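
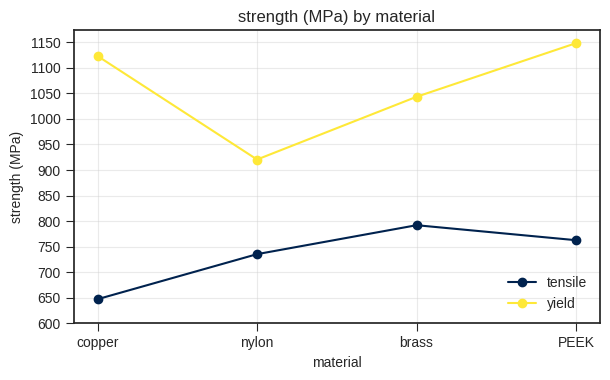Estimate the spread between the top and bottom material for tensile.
≈ 150

Max brass ≈ 800, min copper ≈ 650; range ≈ 150.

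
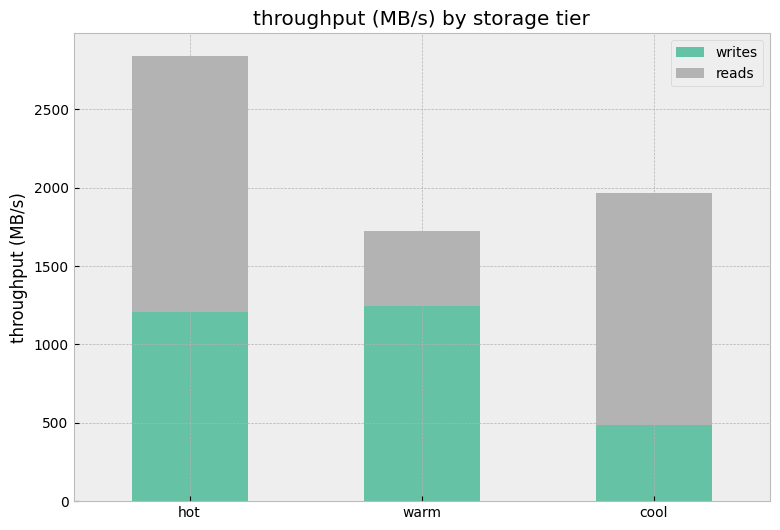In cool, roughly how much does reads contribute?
≈ 1500

reads top ≈ 2000, bottom ≈ 500; segment ≈ 1500.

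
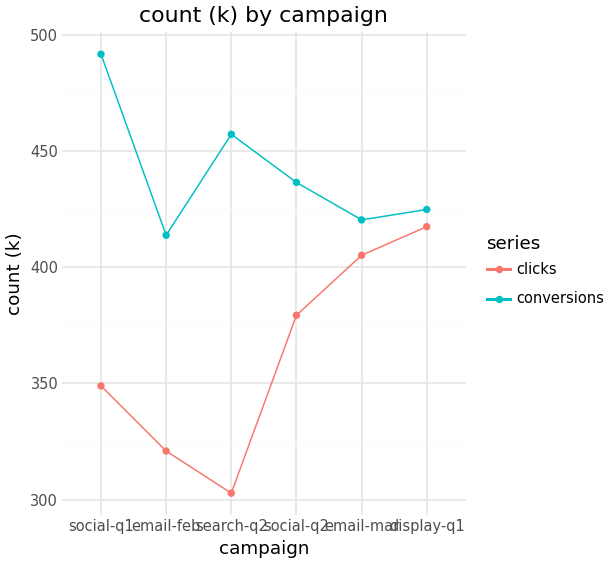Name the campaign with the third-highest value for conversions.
Top 4 for conversions: social-q1 ≈ 500, search-q2 ≈ 460, social-q2 ≈ 440, display-q1 ≈ 420.

social-q2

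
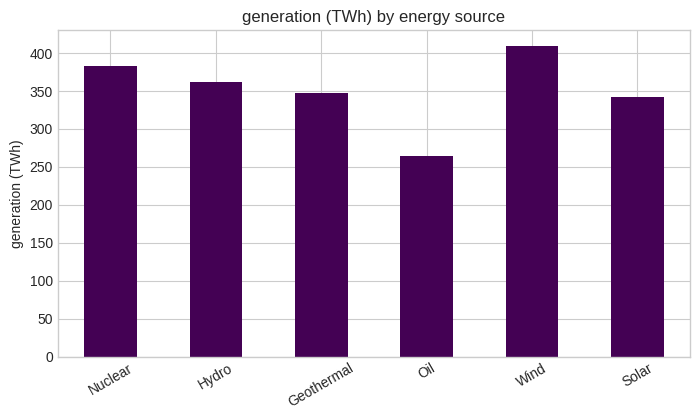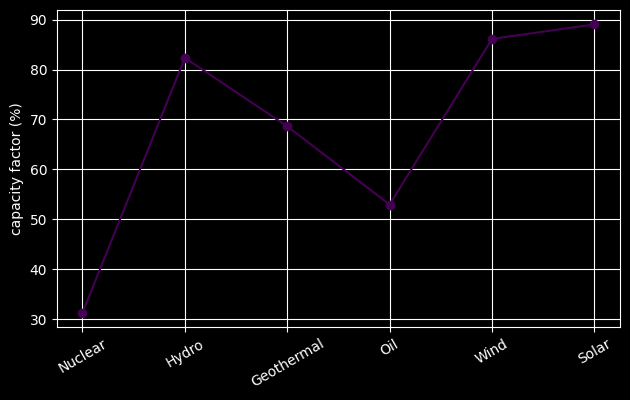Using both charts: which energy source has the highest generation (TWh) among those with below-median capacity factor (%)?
Nuclear

Chart 2 median capacity factor (%) ≈ 80; below-median energy sources: Nuclear, Geothermal, Oil. Among those, Nuclear has the highest generation (TWh) (≈ 400).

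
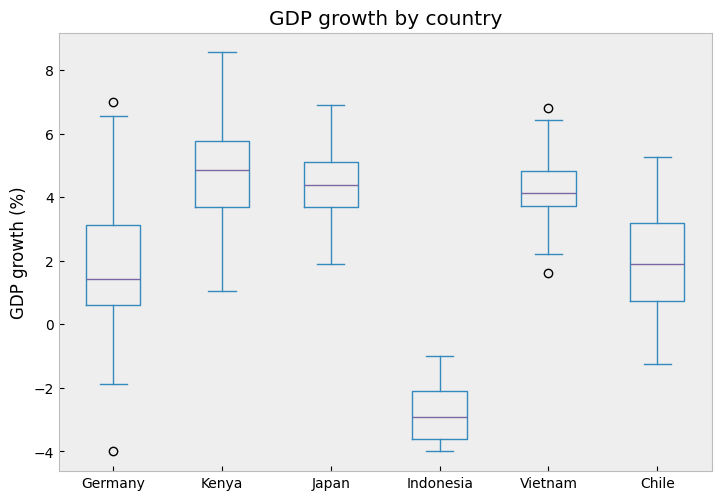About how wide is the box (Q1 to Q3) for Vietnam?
≈ 1

Q3 ≈ 5, Q1 ≈ 4; IQR ≈ 1.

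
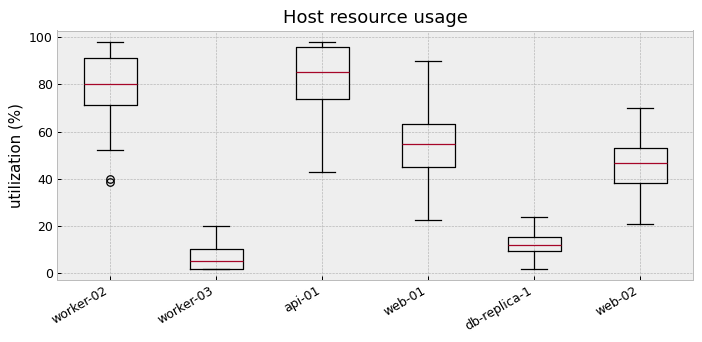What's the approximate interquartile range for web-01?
≈ 20

Q3 ≈ 60, Q1 ≈ 40; IQR ≈ 20.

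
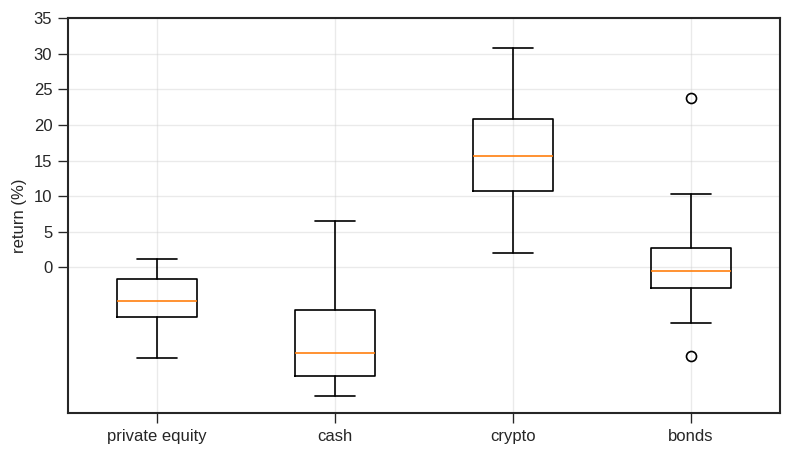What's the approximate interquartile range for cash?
Q3 ≈ -5, Q1 ≈ -15; IQR ≈ 10.

≈ 10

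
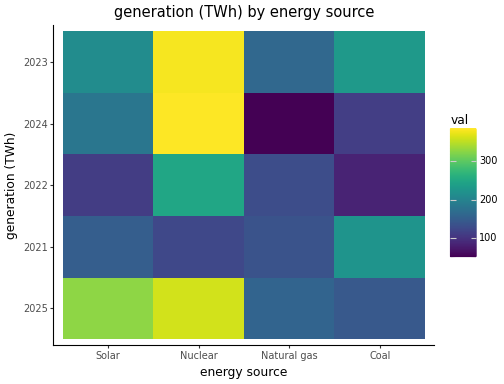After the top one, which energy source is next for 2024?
Top 3 for 2024: Nuclear ≈ 400, Solar ≈ 200, Coal ≈ 100.

Solar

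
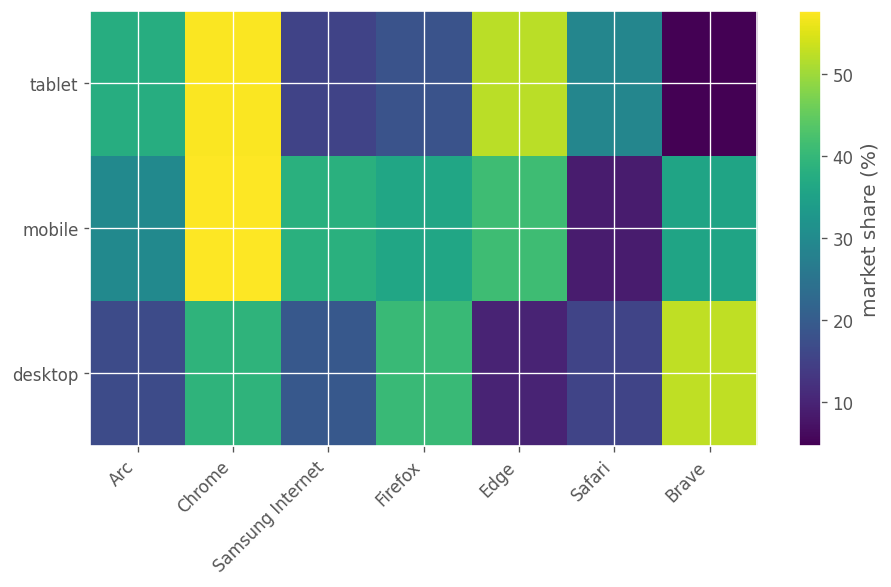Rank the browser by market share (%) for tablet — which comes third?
Top 4 for tablet: Chrome ≈ 55, Edge ≈ 50, Arc ≈ 40, Safari ≈ 30.

Arc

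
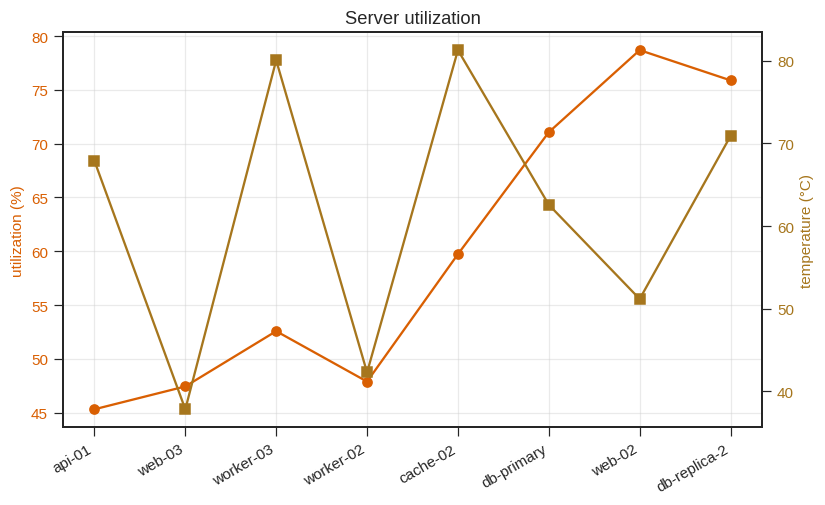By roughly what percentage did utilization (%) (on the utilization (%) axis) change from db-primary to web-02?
≈ +14.3%

db-primary ≈ 70, web-02 ≈ 80; (80 − 70) / 70 ≈ +14.3%.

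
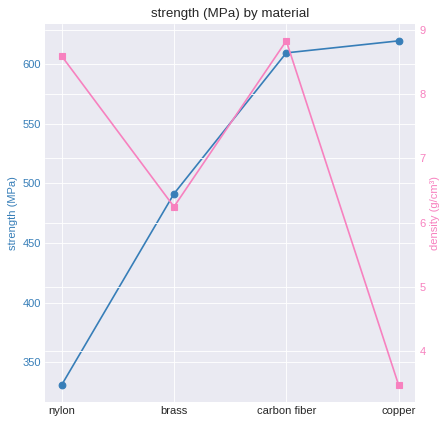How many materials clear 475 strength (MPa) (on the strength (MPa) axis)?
3

Above 475: brass, carbon fiber, copper.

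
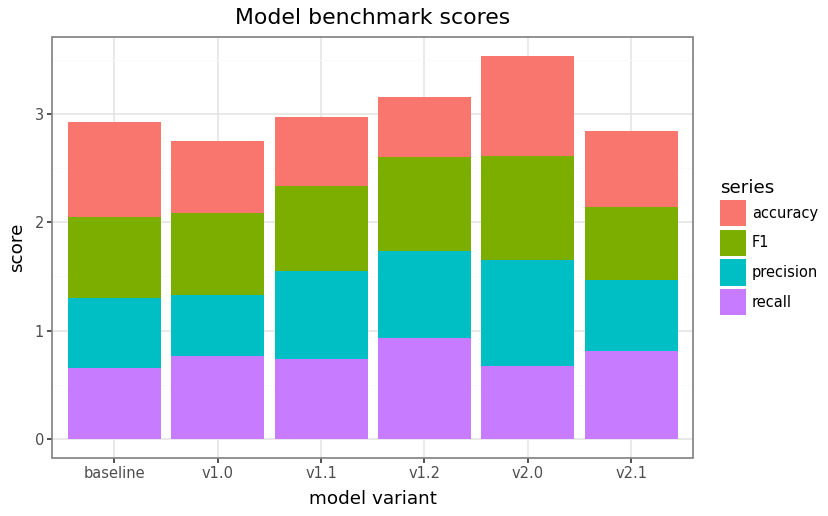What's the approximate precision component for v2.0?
≈ 1.0

precision top ≈ 1.5, bottom ≈ 0.5; segment ≈ 1.0.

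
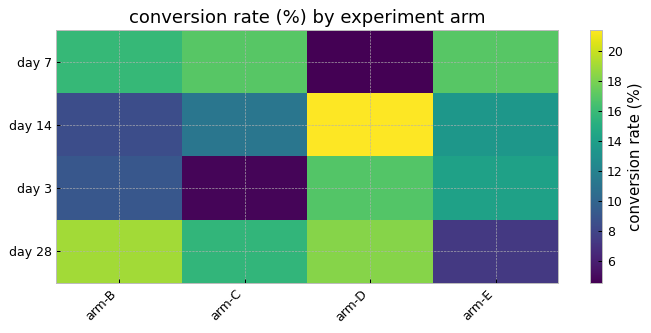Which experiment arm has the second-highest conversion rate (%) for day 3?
arm-E

Top 3 for day 3: arm-D ≈ 16, arm-E ≈ 14, arm-B ≈ 10.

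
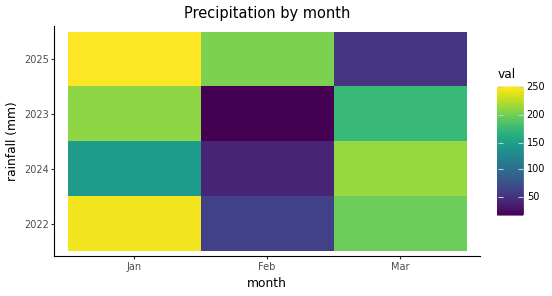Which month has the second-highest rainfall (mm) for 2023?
Mar

Top 3 for 2023: Jan ≈ 220, Mar ≈ 180, Feb ≈ 20.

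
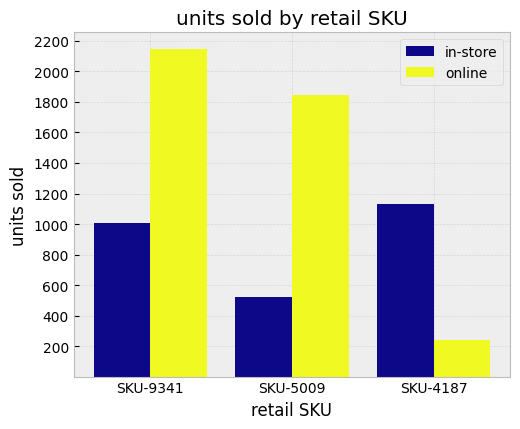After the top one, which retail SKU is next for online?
Top 3 for online: SKU-9341 ≈ 2200, SKU-5009 ≈ 1800, SKU-4187 ≈ 200.

SKU-5009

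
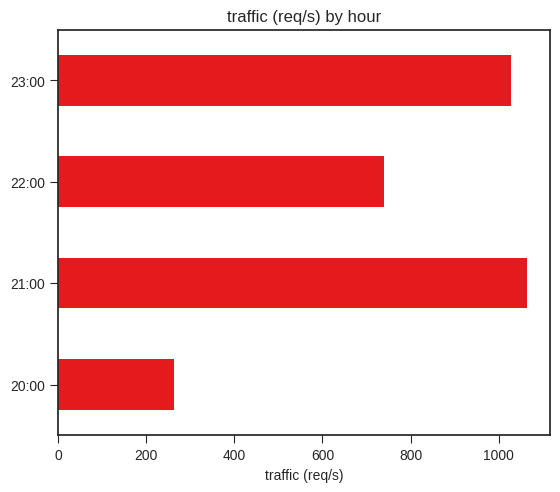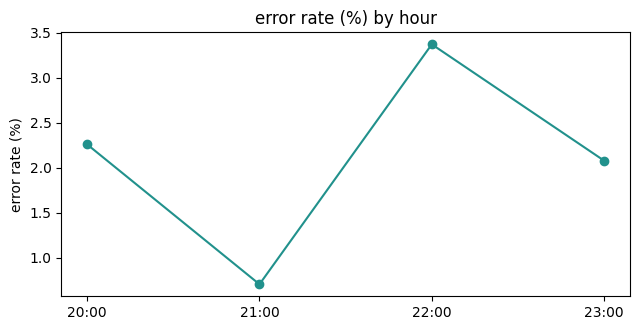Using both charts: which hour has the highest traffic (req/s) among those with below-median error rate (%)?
21:00

Chart 2 median error rate (%) ≈ 2; below-median hours: 21:00, 23:00. Among those, 21:00 has the highest traffic (req/s) (≈ 1100).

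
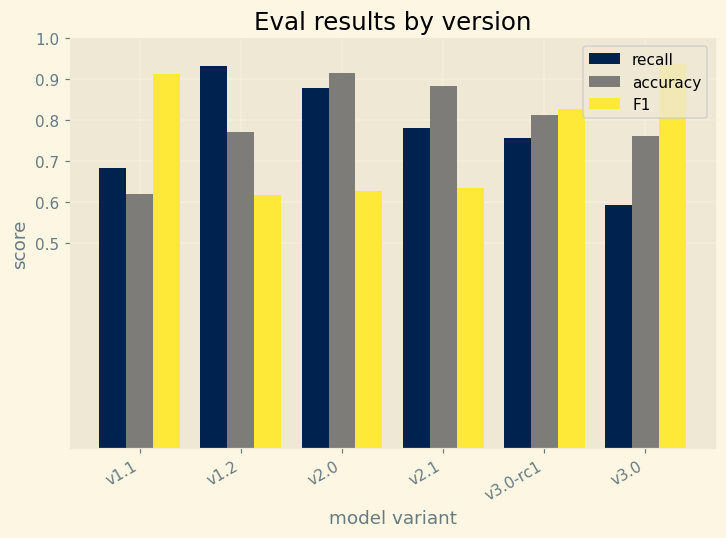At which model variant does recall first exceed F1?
v1.2

v1.1: recall ≈ 0.7 vs F1 ≈ 0.9 (not yet); v1.2: recall ≈ 0.9 vs F1 ≈ 0.6 (first crossover).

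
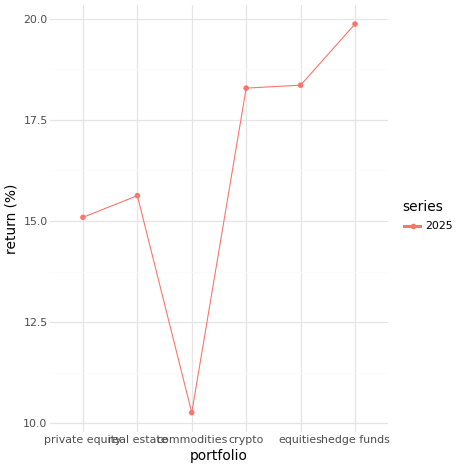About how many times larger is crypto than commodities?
crypto ≈ 18, commodities ≈ 10; 18/10 ≈ 1.8.

≈ 1.8×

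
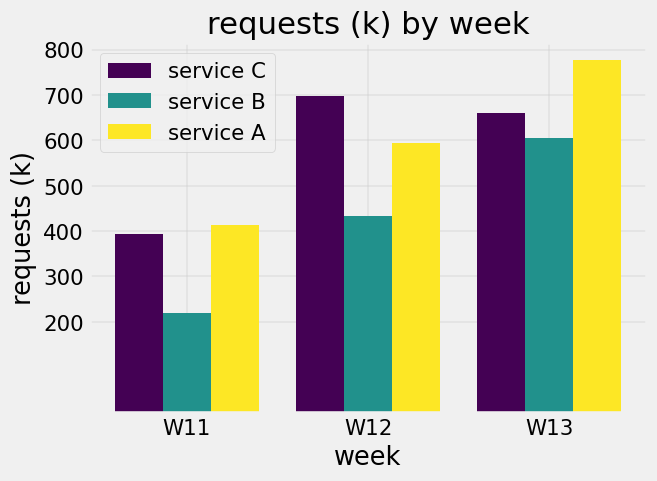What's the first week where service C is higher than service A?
W12

W11: service C ≈ 400 vs service A ≈ 400 (not yet); W12: service C ≈ 700 vs service A ≈ 600 (first crossover).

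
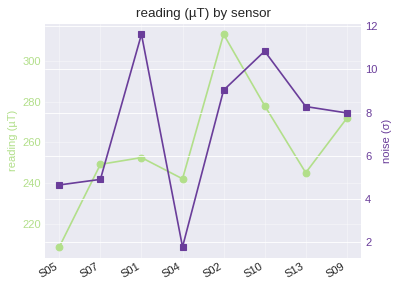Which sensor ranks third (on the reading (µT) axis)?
Top 4 (on the reading (µT) axis): S02 ≈ 310, S10 ≈ 280, S09 ≈ 270, S01 ≈ 250.

S09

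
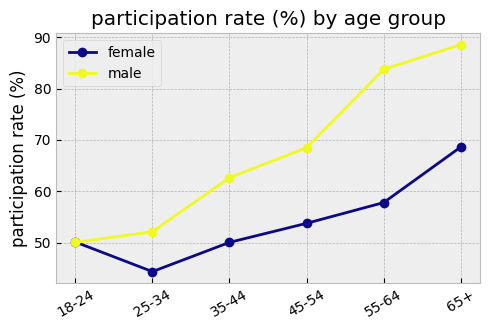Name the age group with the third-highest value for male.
45-54

Top 4 for male: 65+ ≈ 90, 55-64 ≈ 85, 45-54 ≈ 70, 35-44 ≈ 65.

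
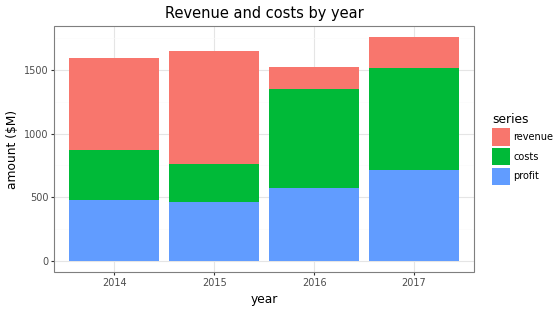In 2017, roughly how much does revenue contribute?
≈ 200

revenue top ≈ 1800, bottom ≈ 1600; segment ≈ 200.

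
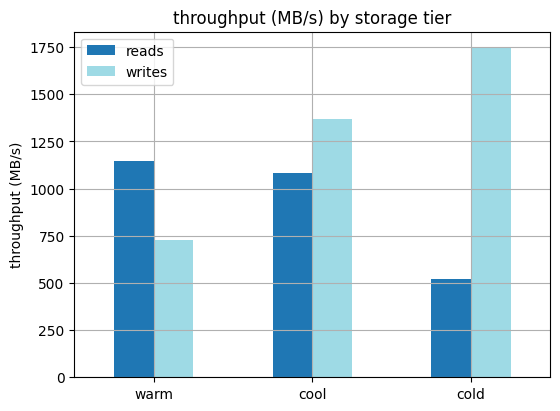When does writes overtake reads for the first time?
cool

warm: writes ≈ 800 vs reads ≈ 1200 (not yet); cool: writes ≈ 1400 vs reads ≈ 1000 (first crossover).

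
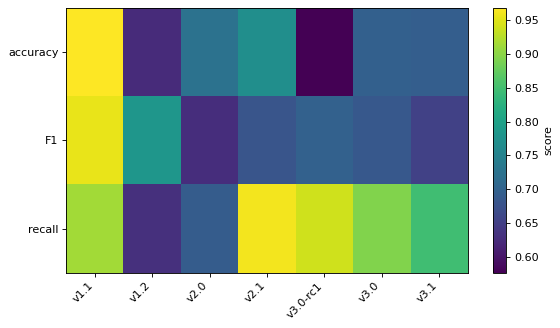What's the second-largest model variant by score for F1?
Top 3 for F1: v1.1 ≈ 0.95, v1.2 ≈ 0.80, v3.0-rc1 ≈ 0.70.

v1.2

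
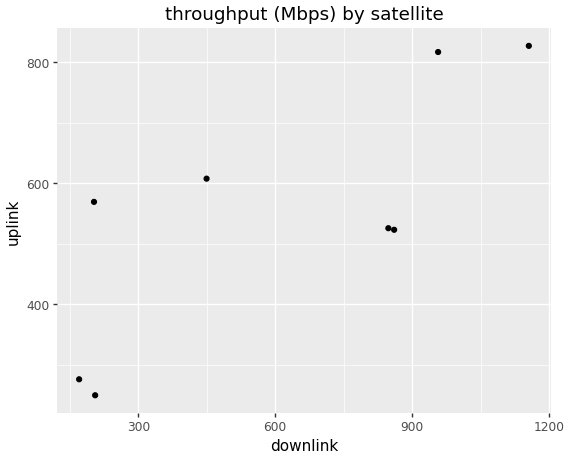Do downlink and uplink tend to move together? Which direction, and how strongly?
positive, strong

Points are positively correlated; strong (|r| ≈ 0.8).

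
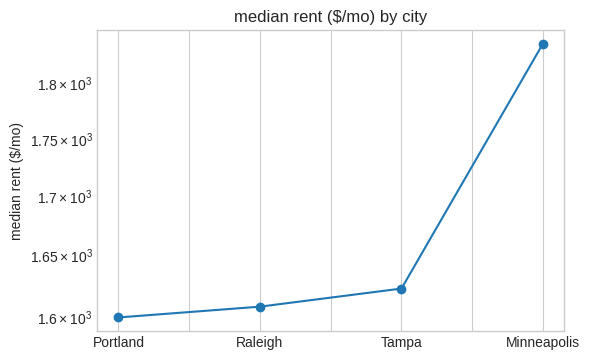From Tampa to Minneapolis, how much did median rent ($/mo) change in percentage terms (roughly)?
≈ +13.6%

Tampa ≈ 1620, Minneapolis ≈ 1840; (1840 − 1620) / 1620 ≈ +13.6%.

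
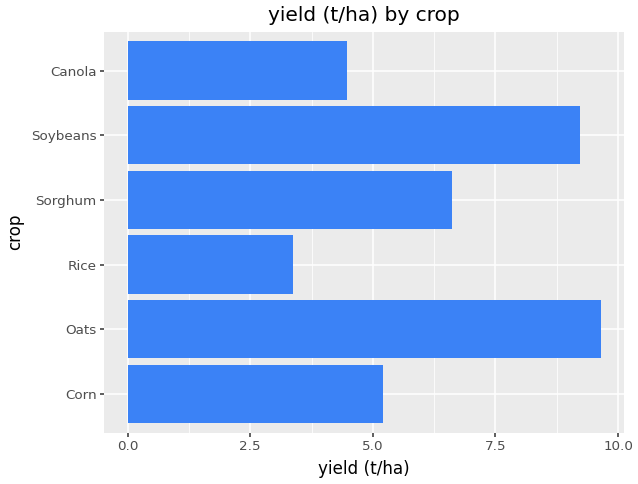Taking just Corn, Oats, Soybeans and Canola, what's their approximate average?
≈ 7

(5 + 10 + 9 + 4) / 4 ≈ 7.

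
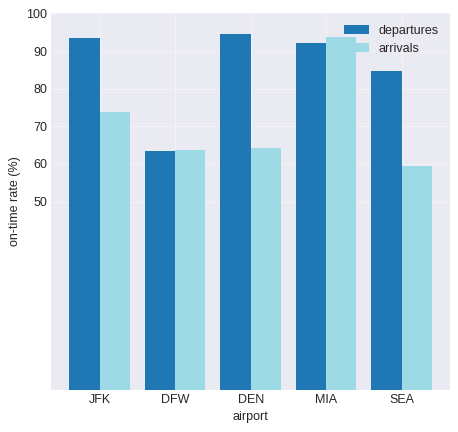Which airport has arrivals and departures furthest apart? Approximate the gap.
DEN, ≈ 30 %

DEN: arrivals ≈ 60, departures ≈ 90 → gap ≈ 30. Next-largest (SEA) is only ≈ 20.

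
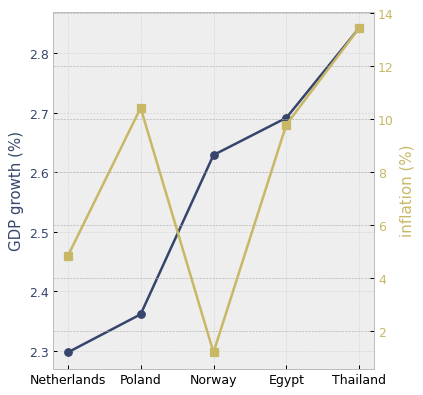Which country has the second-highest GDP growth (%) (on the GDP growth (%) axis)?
Egypt

Top 3 (on the GDP growth (%) axis): Thailand ≈ 2.85, Egypt ≈ 2.70, Norway ≈ 2.65.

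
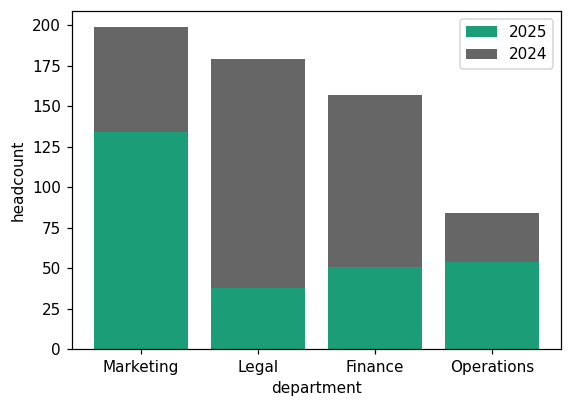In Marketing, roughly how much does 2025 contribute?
≈ 140

2025 top ≈ 140, bottom ≈ 0; segment ≈ 140.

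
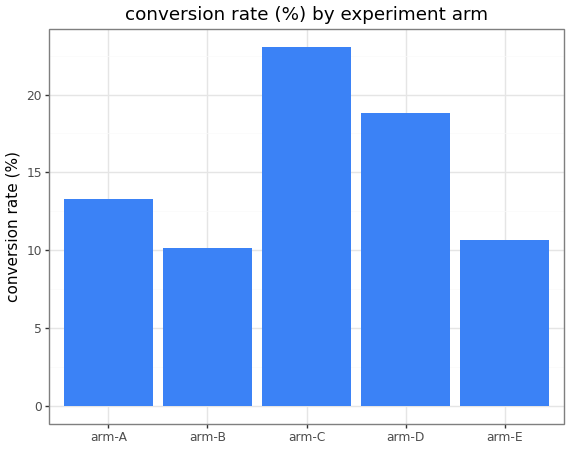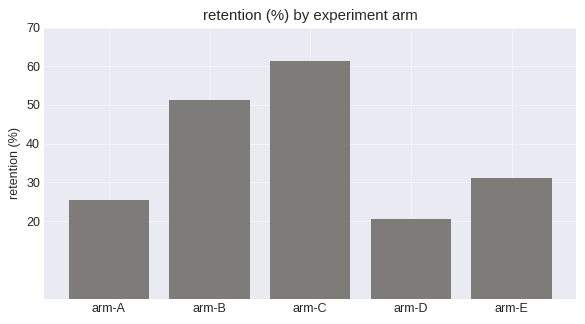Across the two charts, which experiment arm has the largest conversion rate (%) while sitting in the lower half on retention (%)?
arm-D

Chart 2 median retention (%) ≈ 30; below-median experiment arms: arm-A, arm-D. Among those, arm-D has the highest conversion rate (%) (≈ 20).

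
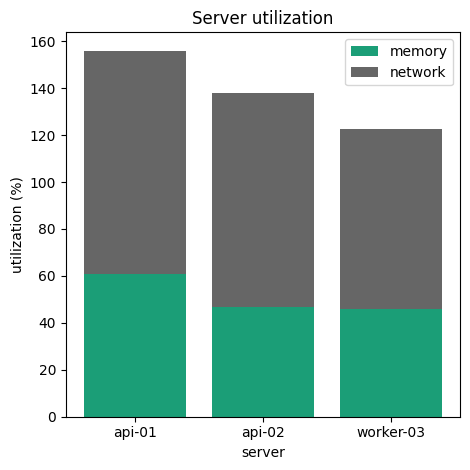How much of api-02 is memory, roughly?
memory top ≈ 40, bottom ≈ 0; segment ≈ 40.

≈ 40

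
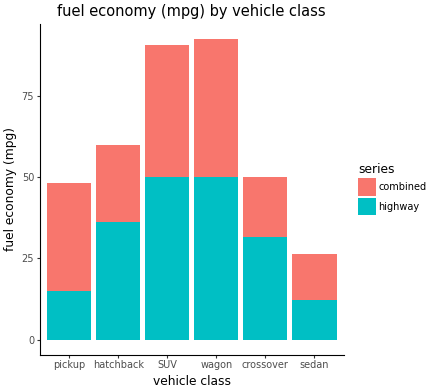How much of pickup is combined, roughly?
combined top ≈ 50, bottom ≈ 10; segment ≈ 40.

≈ 40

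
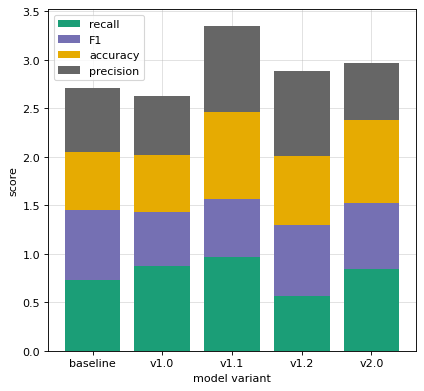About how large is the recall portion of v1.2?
recall top ≈ 0.5, bottom ≈ 0.0; segment ≈ 0.5.

≈ 0.5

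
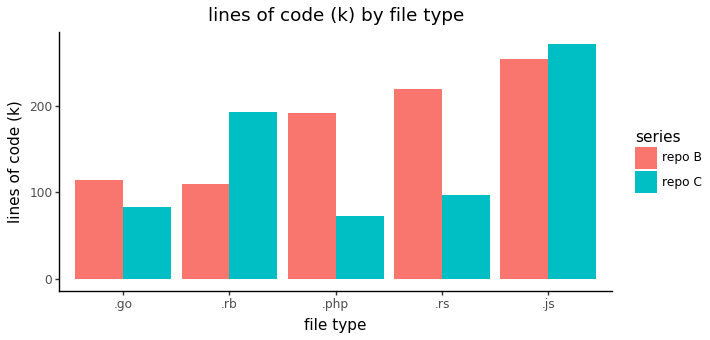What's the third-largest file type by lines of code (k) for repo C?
Top 4 for repo C: .js ≈ 275, .rb ≈ 200, .rs ≈ 100, .go ≈ 75.

.rs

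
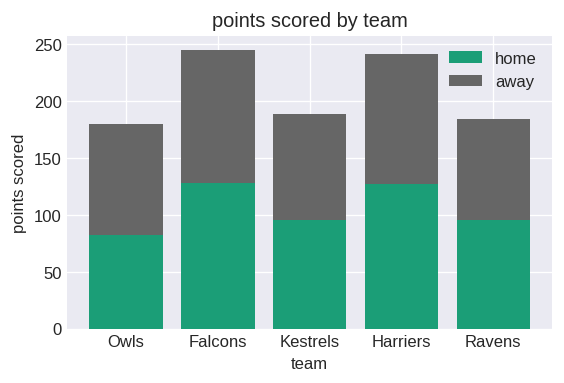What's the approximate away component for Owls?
≈ 100

away top ≈ 175, bottom ≈ 75; segment ≈ 100.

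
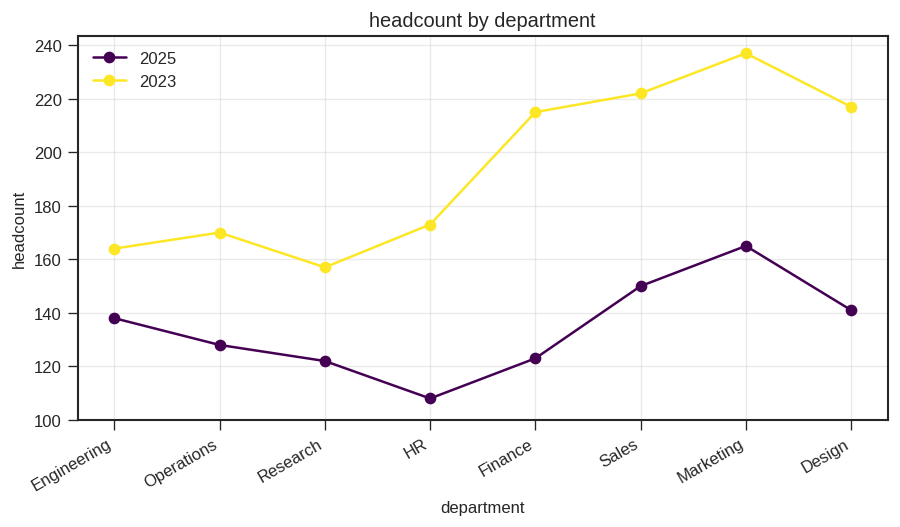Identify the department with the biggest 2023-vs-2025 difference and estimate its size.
Finance: 2023 ≈ 220, 2025 ≈ 120 → gap ≈ 100. Next-largest (Design) is only ≈ 80.

Finance, ≈ 100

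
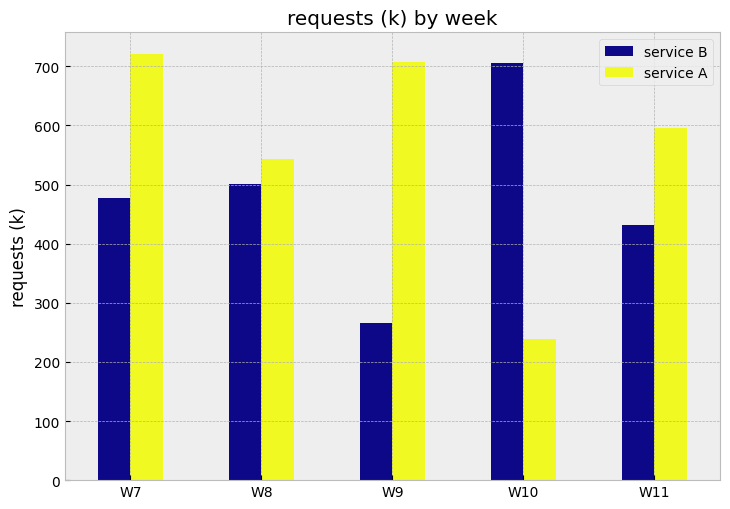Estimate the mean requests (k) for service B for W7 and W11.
(500 + 400) / 2 ≈ 450.

≈ 450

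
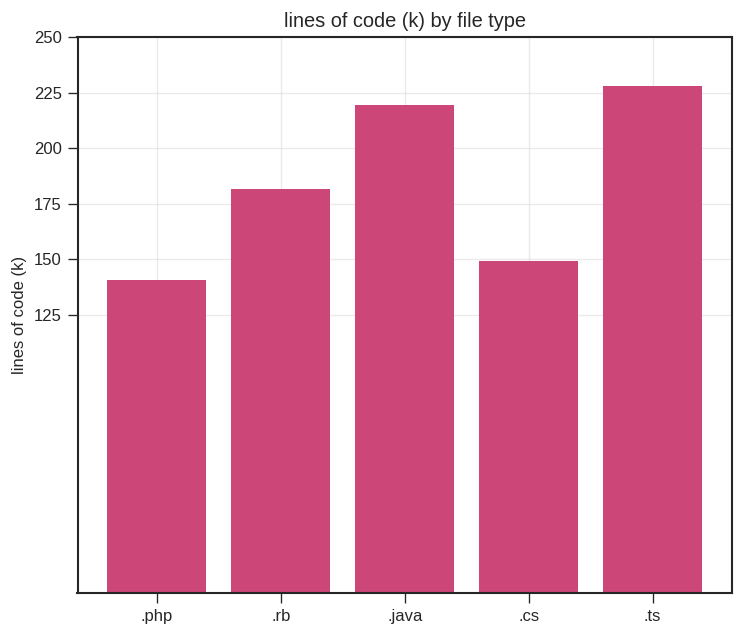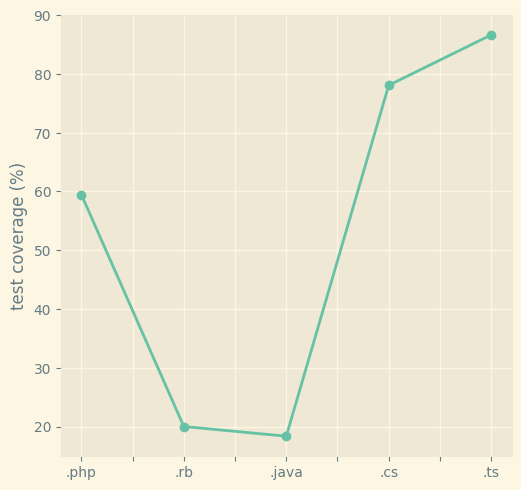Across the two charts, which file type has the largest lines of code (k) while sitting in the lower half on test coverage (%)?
Chart 2 median test coverage (%) ≈ 60; below-median file types: .rb, .java. Among those, .java has the highest lines of code (k) (≈ 225).

.java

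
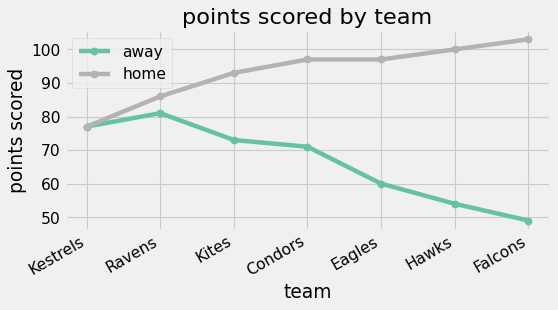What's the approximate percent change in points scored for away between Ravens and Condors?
≈ -12.5%

Ravens ≈ 80, Condors ≈ 70; (70 − 80) / 80 ≈ -12.5%.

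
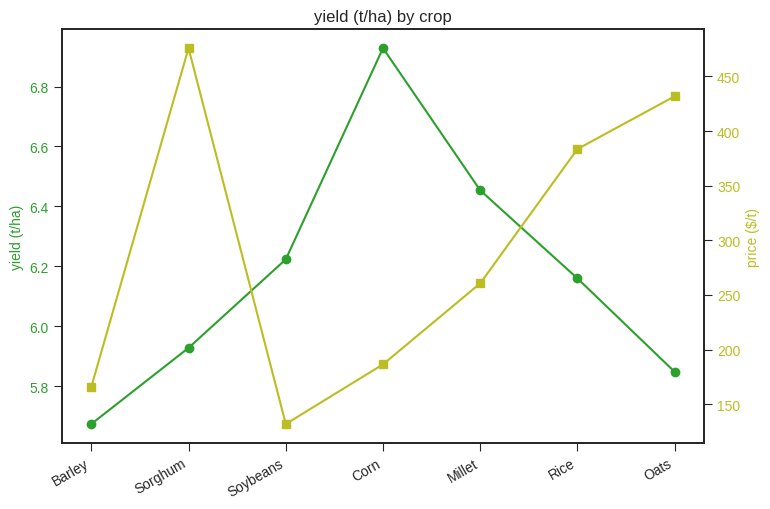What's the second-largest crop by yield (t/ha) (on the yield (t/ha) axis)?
Millet

Top 3 (on the yield (t/ha) axis): Corn ≈ 7.0, Millet ≈ 6.4, Soybeans ≈ 6.2.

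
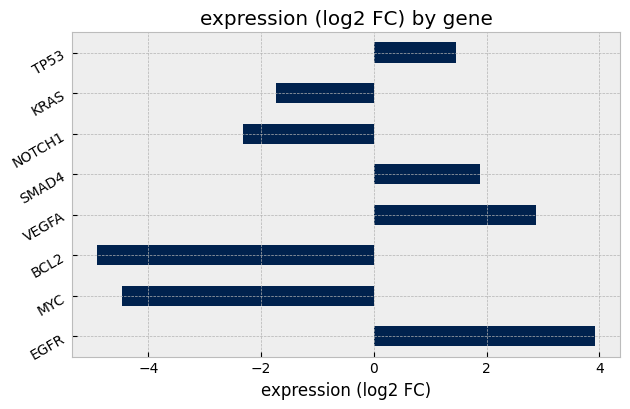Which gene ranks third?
Top 4: EGFR ≈ 4, VEGFA ≈ 3, SMAD4 ≈ 2, TP53 ≈ 1.

SMAD4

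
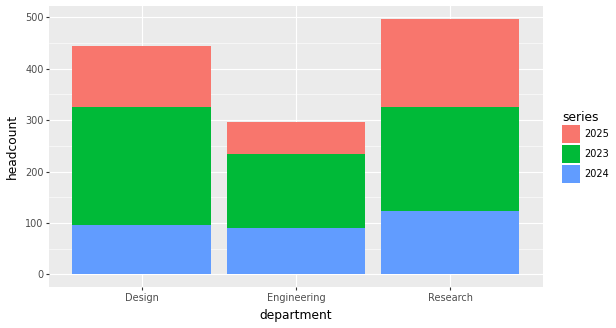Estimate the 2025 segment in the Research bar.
≈ 150

2025 top ≈ 500, bottom ≈ 350; segment ≈ 150.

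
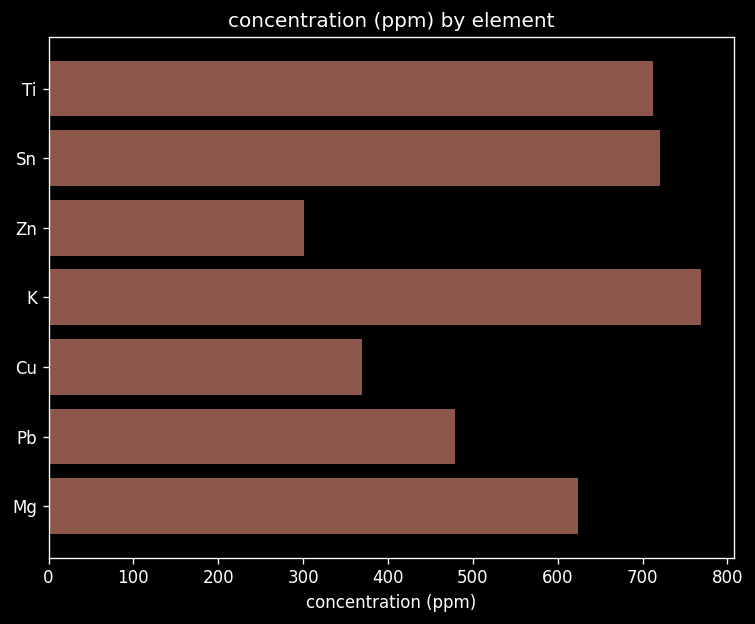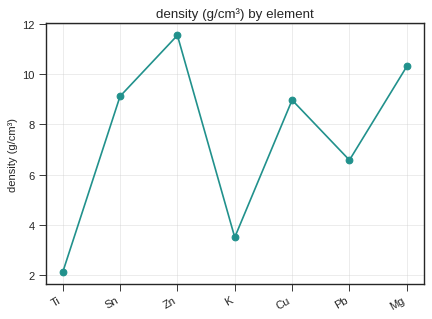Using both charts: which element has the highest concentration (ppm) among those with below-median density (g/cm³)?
K

Chart 2 median density (g/cm³) ≈ 8; below-median elements: Ti, K, Pb. Among those, K has the highest concentration (ppm) (≈ 800).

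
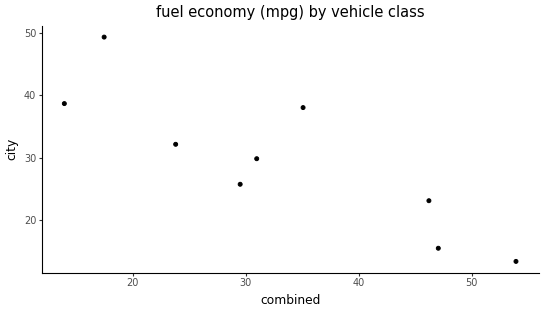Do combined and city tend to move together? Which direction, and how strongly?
Points are negatively correlated; strong (|r| ≈ 0.9).

negative, strong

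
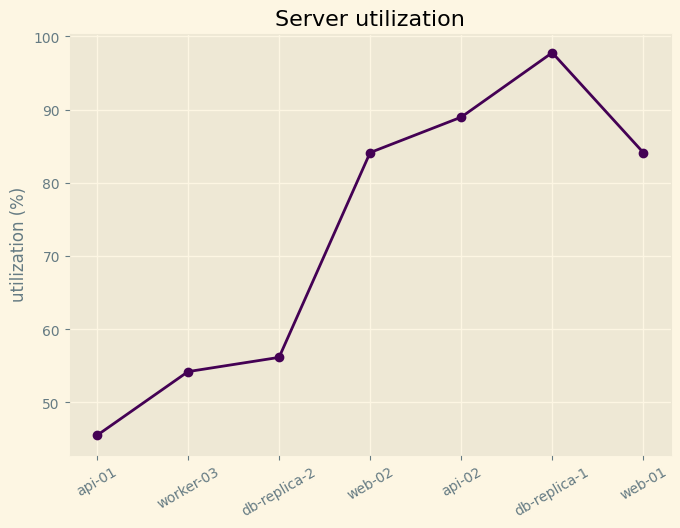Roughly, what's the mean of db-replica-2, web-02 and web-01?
≈ 75

(55 + 85 + 85) / 3 ≈ 75.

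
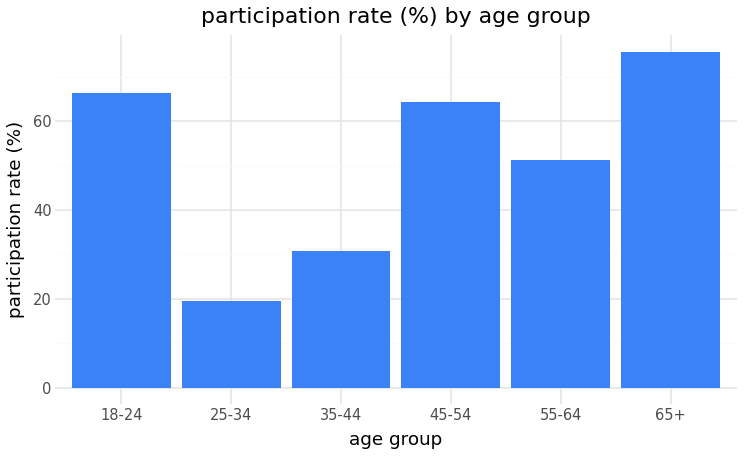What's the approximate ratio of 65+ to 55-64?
65+ ≈ 80, 55-64 ≈ 50; 80/50 ≈ 1.6.

≈ 1.6×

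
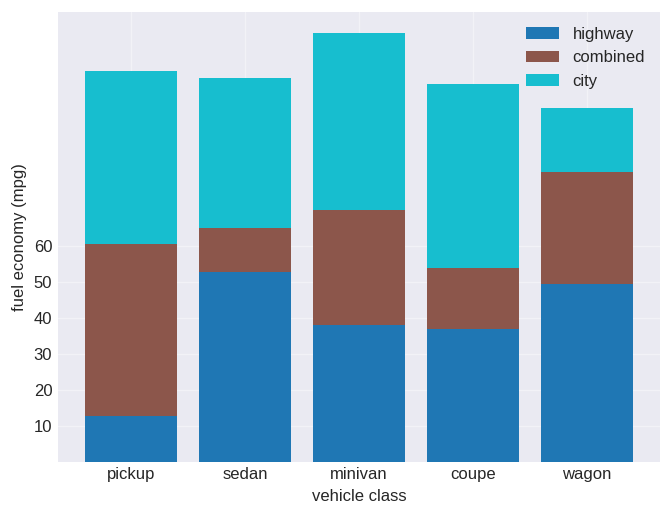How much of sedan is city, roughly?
≈ 40

city top ≈ 110, bottom ≈ 70; segment ≈ 40.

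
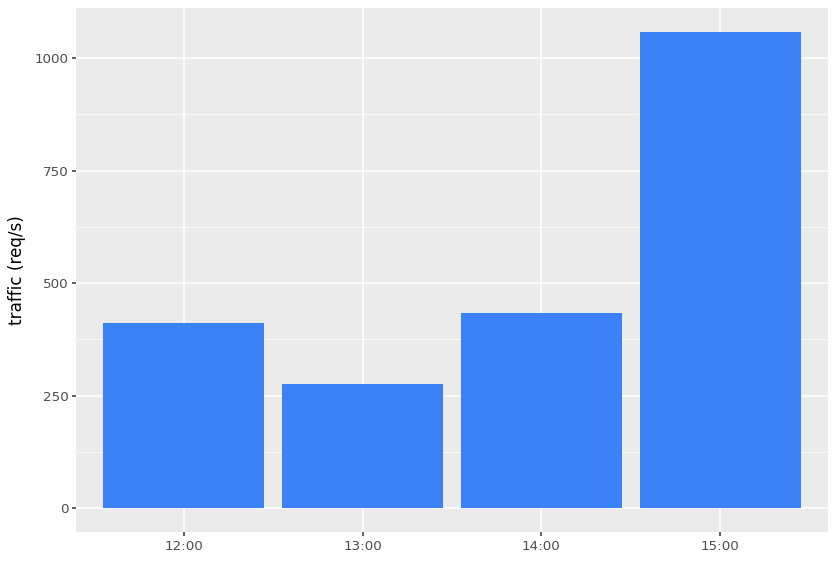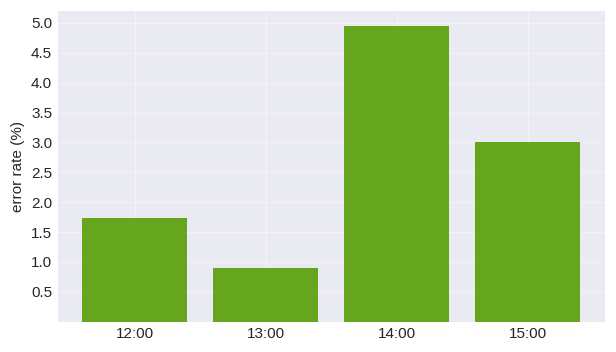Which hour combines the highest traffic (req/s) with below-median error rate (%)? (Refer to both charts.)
12:00

Chart 2 median error rate (%) ≈ 2.5; below-median hours: 12:00, 13:00. Among those, 12:00 has the highest traffic (req/s) (≈ 400).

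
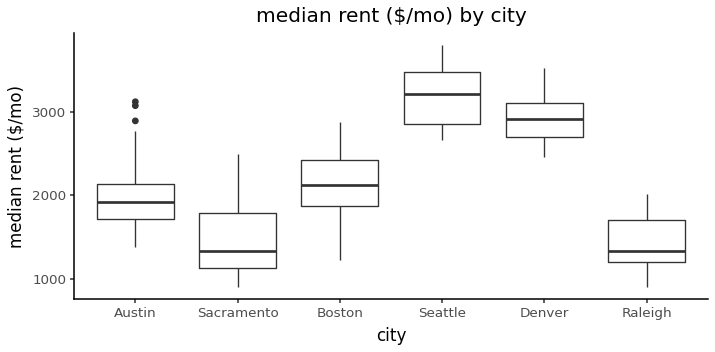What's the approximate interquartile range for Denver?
Q3 ≈ 3200, Q1 ≈ 2800; IQR ≈ 400.

≈ 400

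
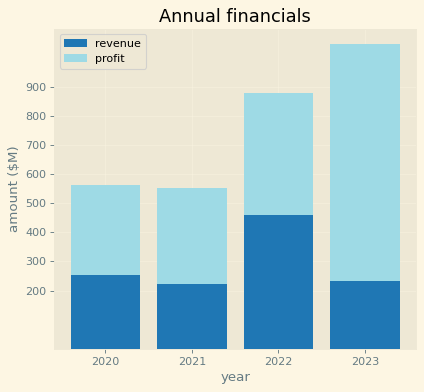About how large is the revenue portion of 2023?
≈ 200

revenue top ≈ 200, bottom ≈ 0; segment ≈ 200.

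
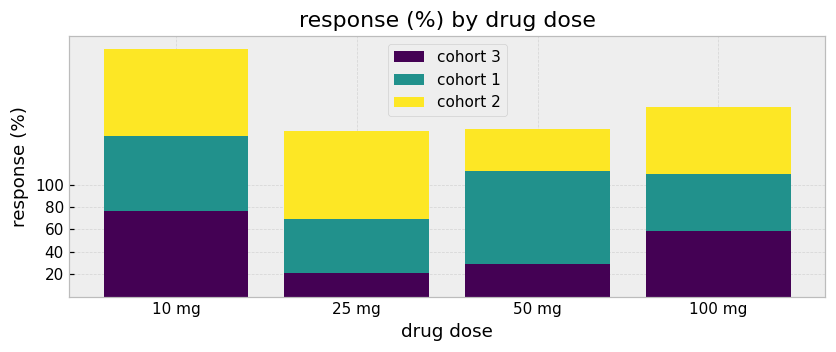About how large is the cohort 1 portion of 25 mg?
cohort 1 top ≈ 60, bottom ≈ 20; segment ≈ 40.

≈ 40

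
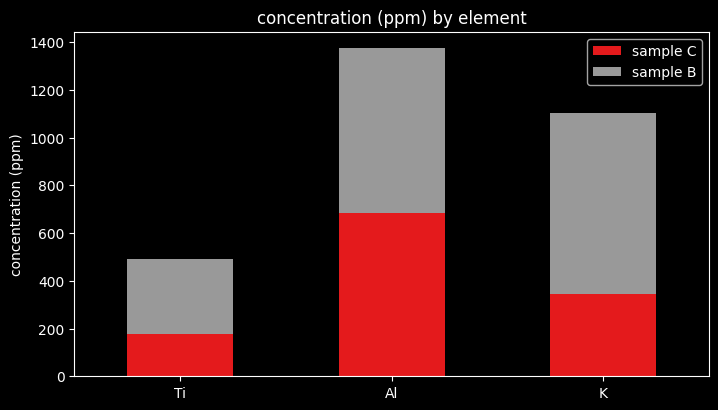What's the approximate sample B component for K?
≈ 800

sample B top ≈ 1200, bottom ≈ 400; segment ≈ 800.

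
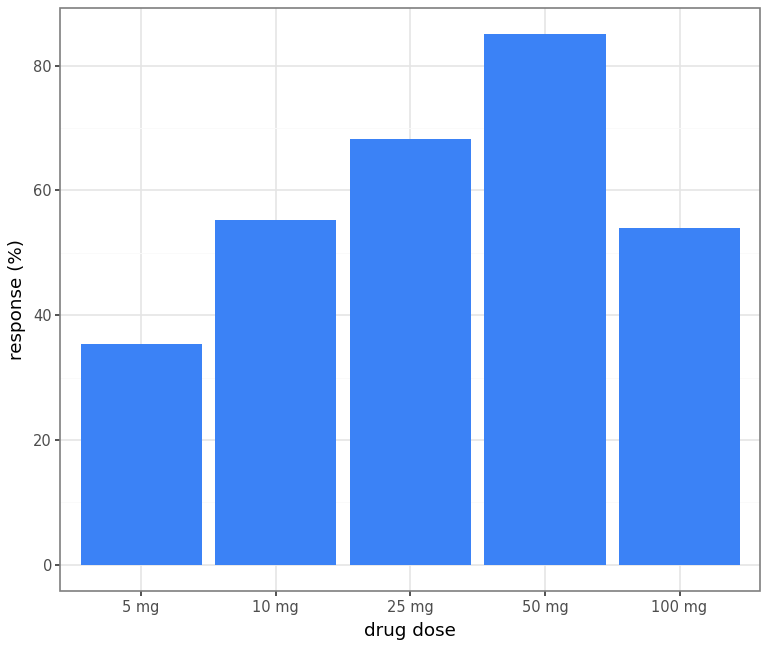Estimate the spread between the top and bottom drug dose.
≈ 50

Max 50 mg ≈ 90, min 5 mg ≈ 40; range ≈ 50.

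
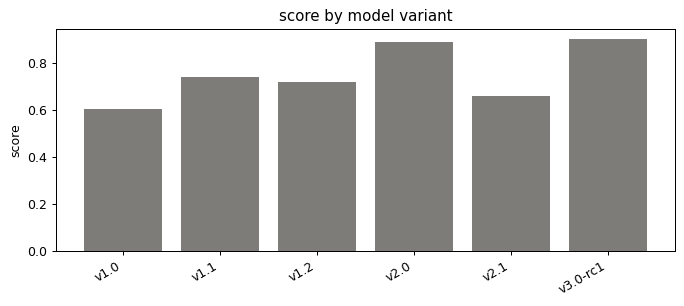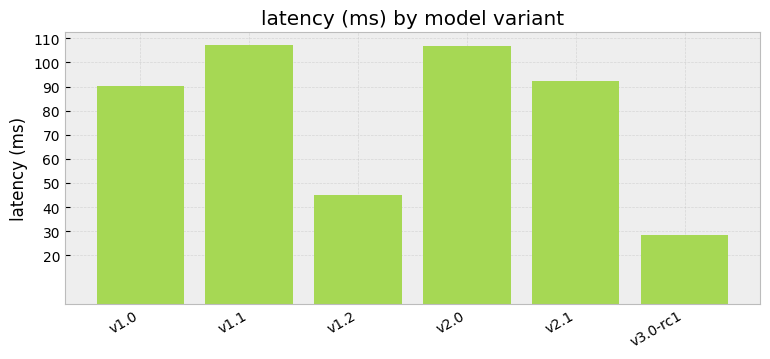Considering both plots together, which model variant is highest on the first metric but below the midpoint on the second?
Chart 2 median latency (ms) ≈ 90; below-median model variants: v1.0, v1.2, v3.0-rc1. Among those, v3.0-rc1 has the highest score (≈ 0.9).

v3.0-rc1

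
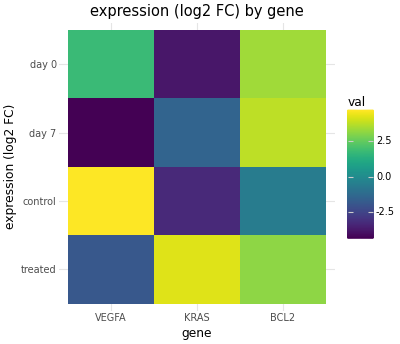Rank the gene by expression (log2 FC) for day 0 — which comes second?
Top 3 for day 0: BCL2 ≈ 3, VEGFA ≈ 2, KRAS ≈ -4.

VEGFA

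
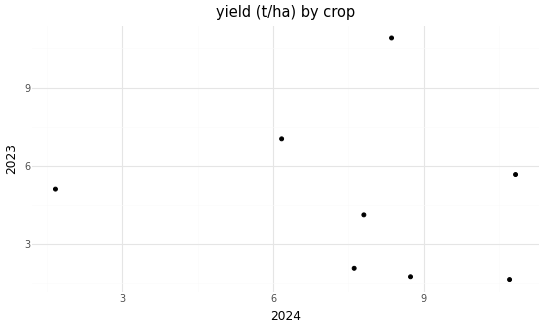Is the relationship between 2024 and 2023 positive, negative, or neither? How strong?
no clear correlation

Points are roughly uncorrelated; weak (|r| ≈ 0.2).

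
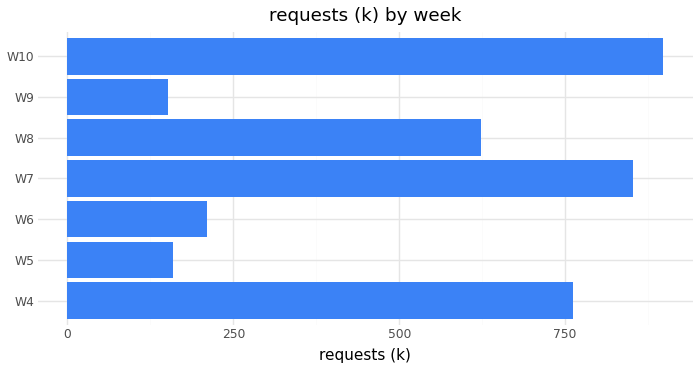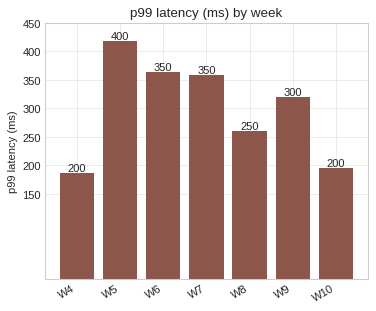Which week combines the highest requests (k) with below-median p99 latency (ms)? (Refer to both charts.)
Chart 2 median p99 latency (ms) ≈ 300; below-median weeks: W4, W8, W10. Among those, W10 has the highest requests (k) (≈ 900).

W10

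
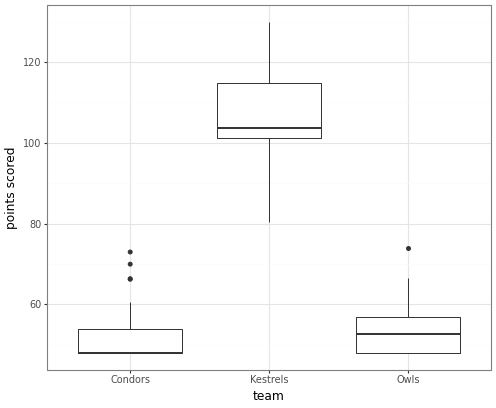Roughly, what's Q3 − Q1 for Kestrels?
Q3 ≈ 115, Q1 ≈ 100; IQR ≈ 15.

≈ 15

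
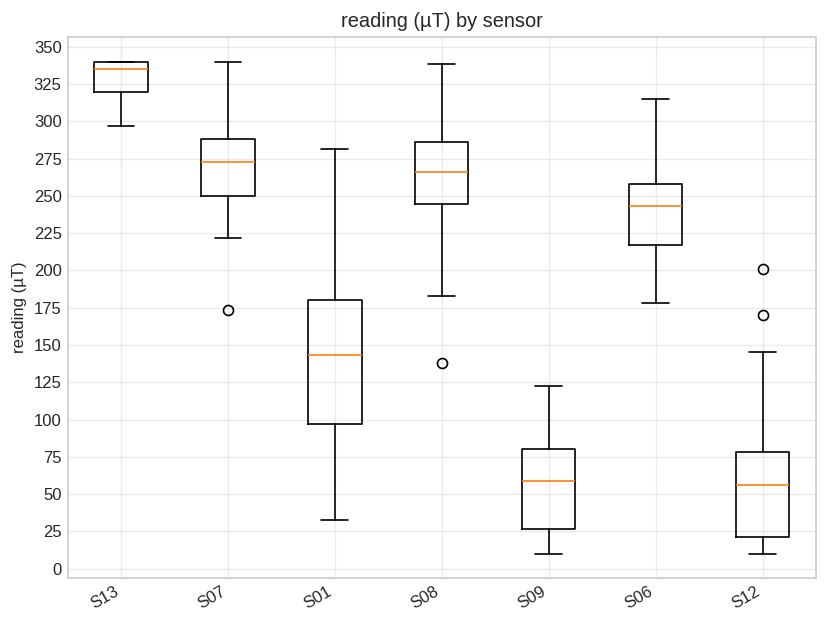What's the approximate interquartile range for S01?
≈ 75

Q3 ≈ 175, Q1 ≈ 100; IQR ≈ 75.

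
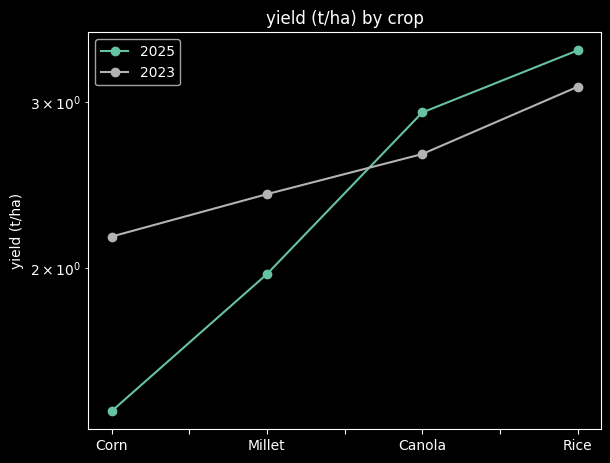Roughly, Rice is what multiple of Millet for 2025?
≈ 1.7×

Rice ≈ 3.4, Millet ≈ 2.0; 3.4/2.0 ≈ 1.7.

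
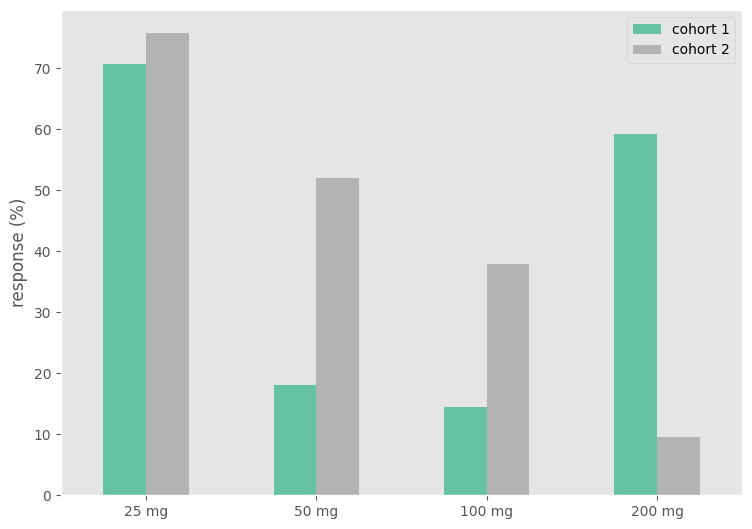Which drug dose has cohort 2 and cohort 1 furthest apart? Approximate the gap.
200 mg: cohort 2 ≈ 10, cohort 1 ≈ 60 → gap ≈ 50. Next-largest (50 mg) is only ≈ 30.

200 mg, ≈ 50 %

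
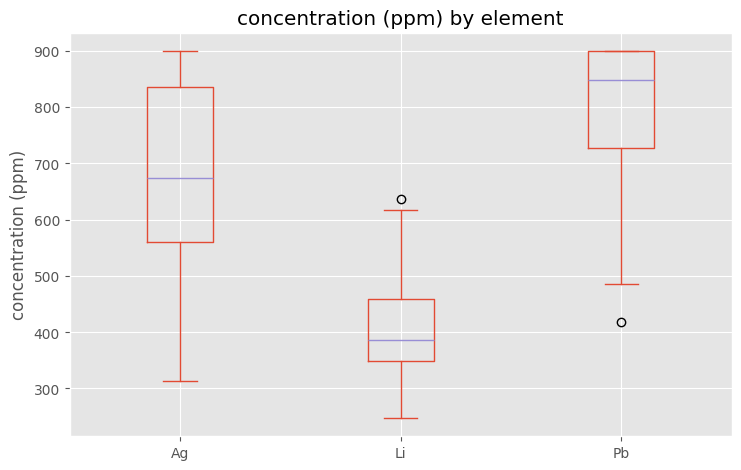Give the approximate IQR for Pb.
Q3 ≈ 900, Q1 ≈ 750; IQR ≈ 150.

≈ 150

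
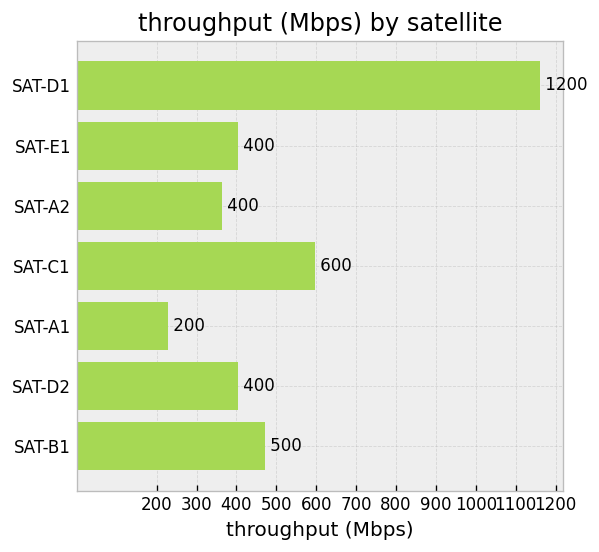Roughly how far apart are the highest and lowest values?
≈ 1000

Max SAT-D1 ≈ 1200, min SAT-A1 ≈ 200; range ≈ 1000.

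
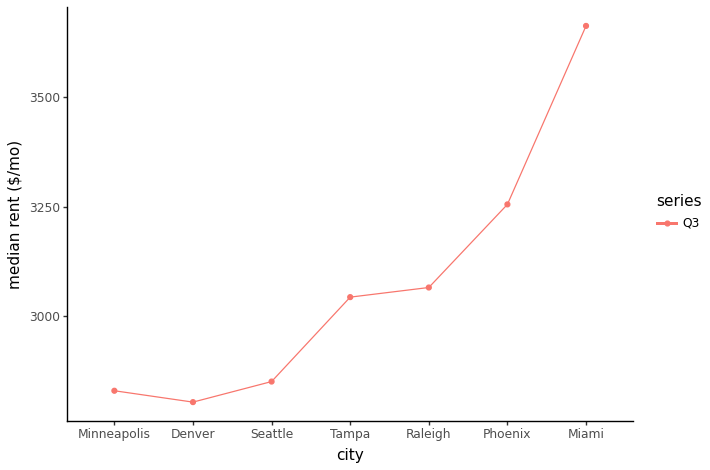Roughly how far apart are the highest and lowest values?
≈ 900

Max Miami ≈ 3700, min Denver ≈ 2800; range ≈ 900.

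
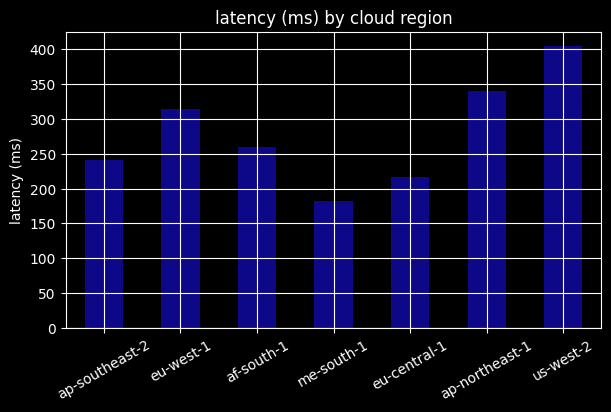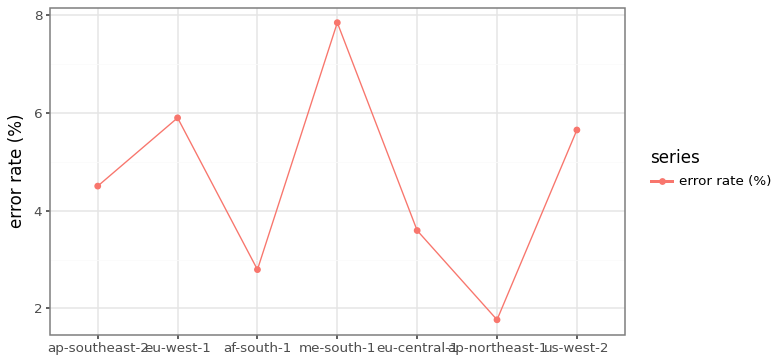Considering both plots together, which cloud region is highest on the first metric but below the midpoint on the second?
Chart 2 median error rate (%) ≈ 5; below-median cloud regions: af-south-1, eu-central-1, ap-northeast-1. Among those, ap-northeast-1 has the highest latency (ms) (≈ 350).

ap-northeast-1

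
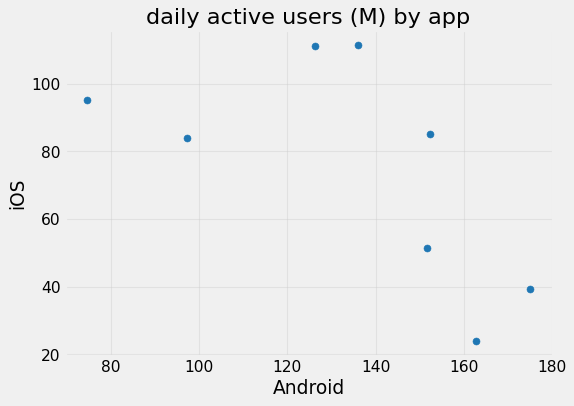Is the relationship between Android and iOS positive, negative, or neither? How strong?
negative, moderate

Points are negatively correlated; moderate (|r| ≈ 0.6).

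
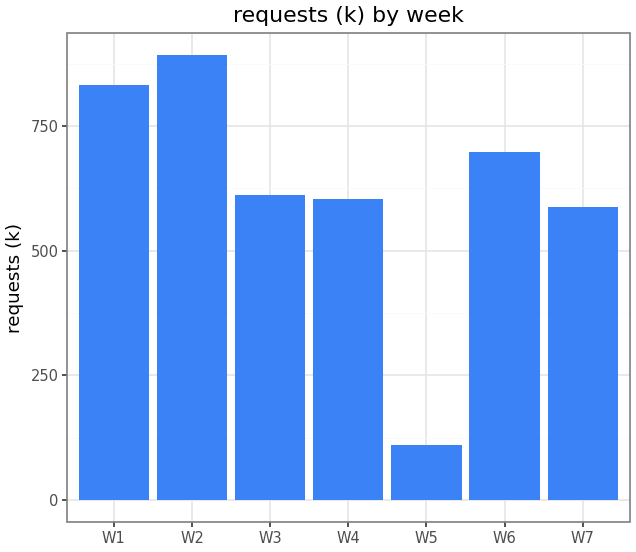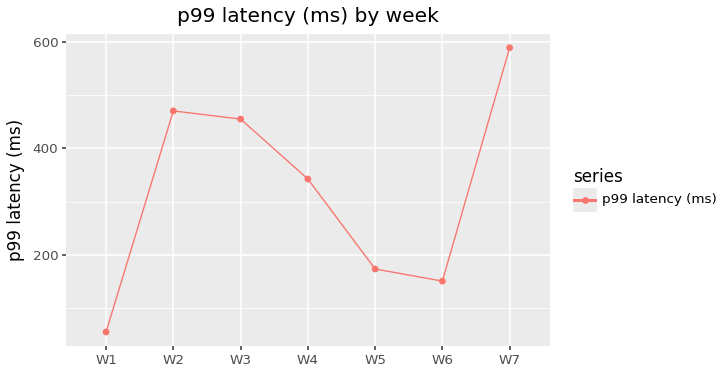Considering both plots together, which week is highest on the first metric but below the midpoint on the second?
W1

Chart 2 median p99 latency (ms) ≈ 300; below-median weeks: W1, W5, W6. Among those, W1 has the highest requests (k) (≈ 800).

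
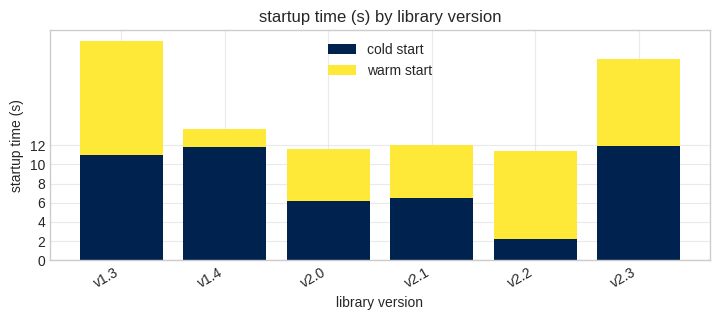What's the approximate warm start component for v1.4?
≈ 2

warm start top ≈ 14, bottom ≈ 12; segment ≈ 2.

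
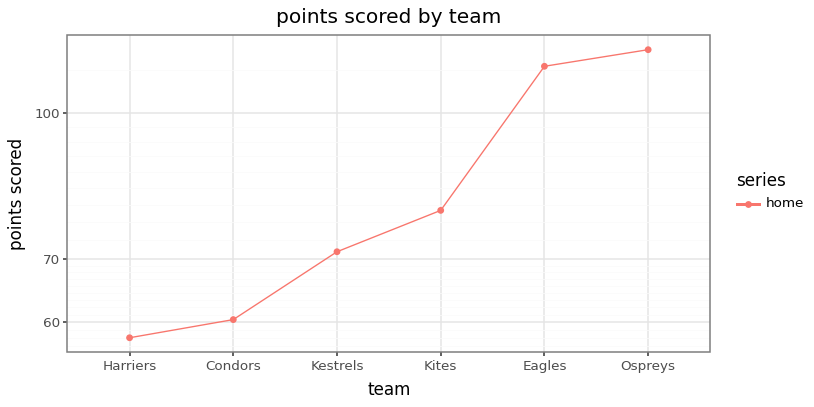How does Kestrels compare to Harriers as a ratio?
≈ 1.17×

Kestrels ≈ 70, Harriers ≈ 60; 70/60 ≈ 1.17.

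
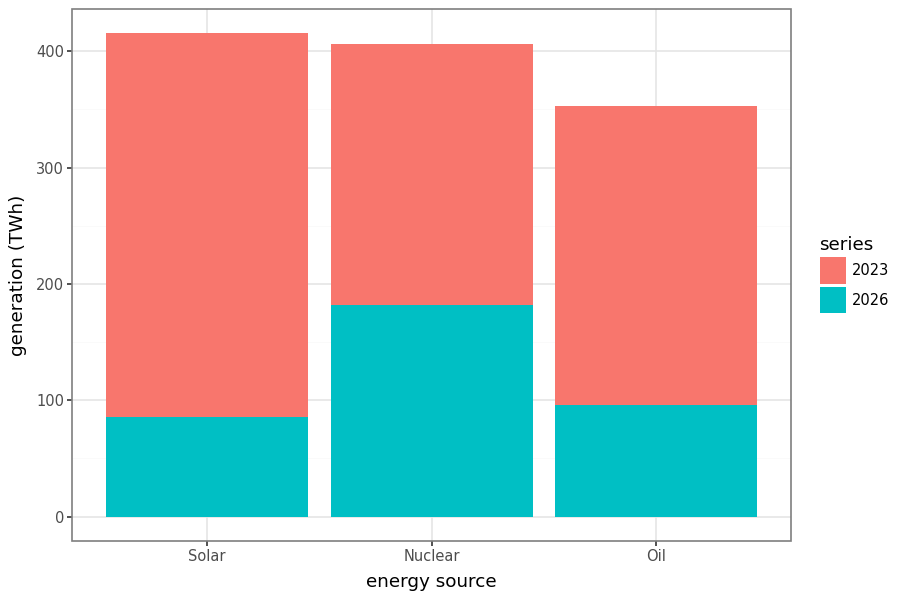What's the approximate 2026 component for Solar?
≈ 100

2026 top ≈ 100, bottom ≈ 0; segment ≈ 100.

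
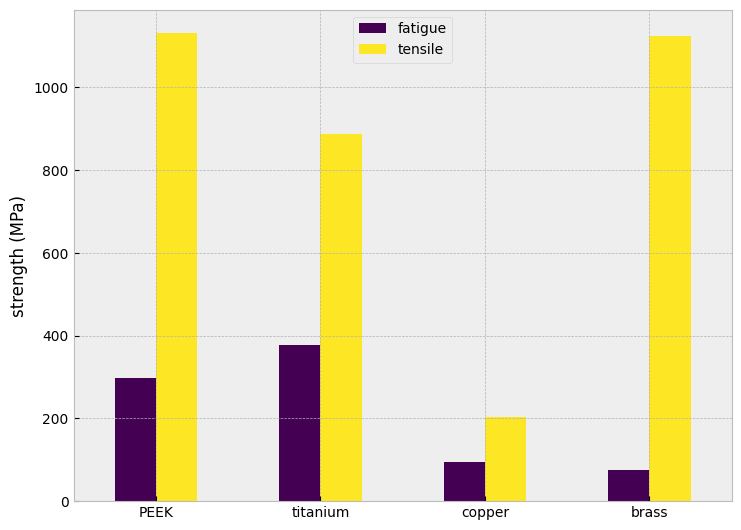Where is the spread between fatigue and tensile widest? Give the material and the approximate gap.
brass: fatigue ≈ 100, tensile ≈ 1100 → gap ≈ 1000. Next-largest (PEEK) is only ≈ 800.

brass, ≈ 1000 MPa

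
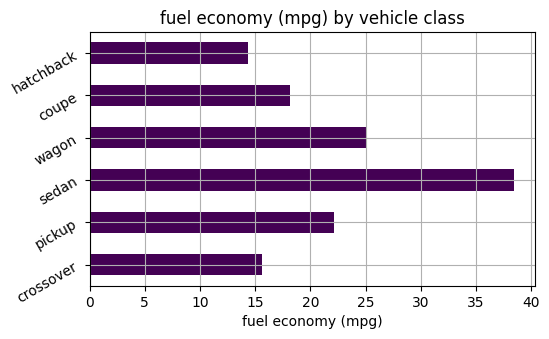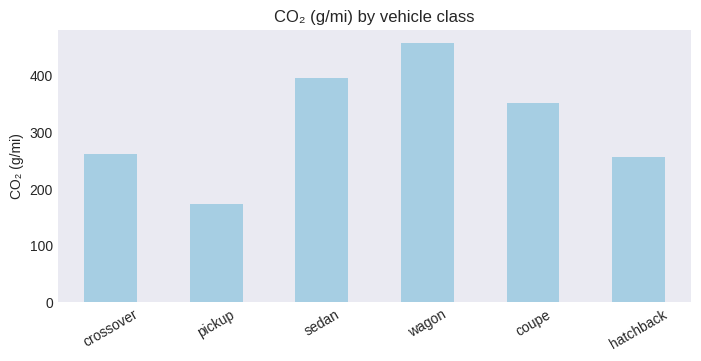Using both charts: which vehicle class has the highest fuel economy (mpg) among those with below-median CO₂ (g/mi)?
pickup

Chart 2 median CO₂ (g/mi) ≈ 300; below-median vehicle classes: crossover, pickup, hatchback. Among those, pickup has the highest fuel economy (mpg) (≈ 20).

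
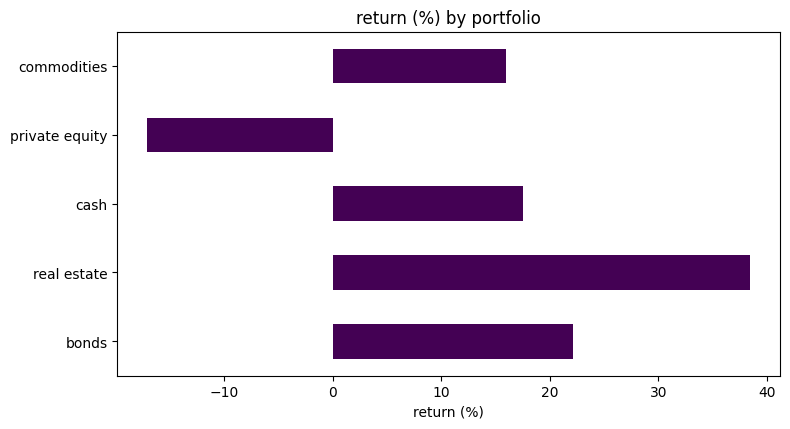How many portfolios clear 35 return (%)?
1

Above 35: real estate.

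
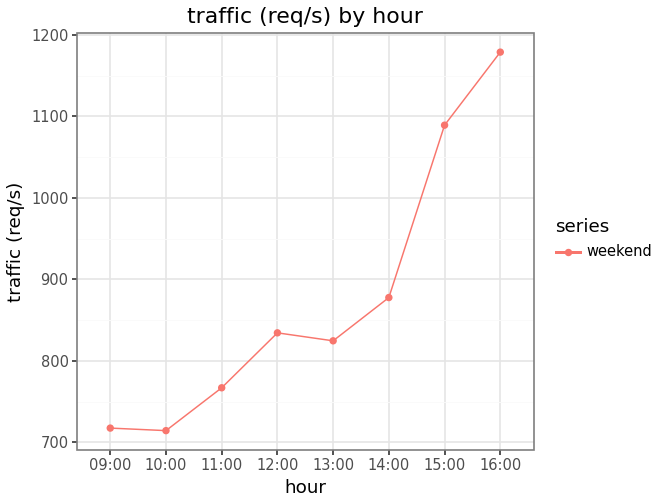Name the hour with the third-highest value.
14:00

Top 4: 16:00 ≈ 1200, 15:00 ≈ 1100, 14:00 ≈ 900, 12:00 ≈ 850.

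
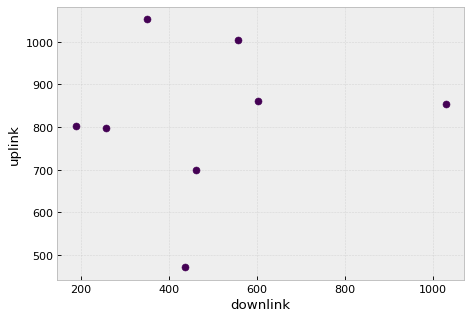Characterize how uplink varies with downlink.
Points are roughly uncorrelated; weak (|r| ≈ 0.1).

no clear correlation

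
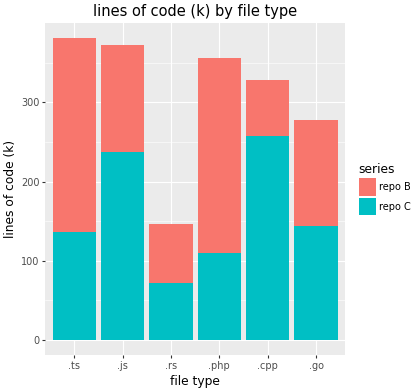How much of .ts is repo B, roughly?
≈ 250

repo B top ≈ 400, bottom ≈ 150; segment ≈ 250.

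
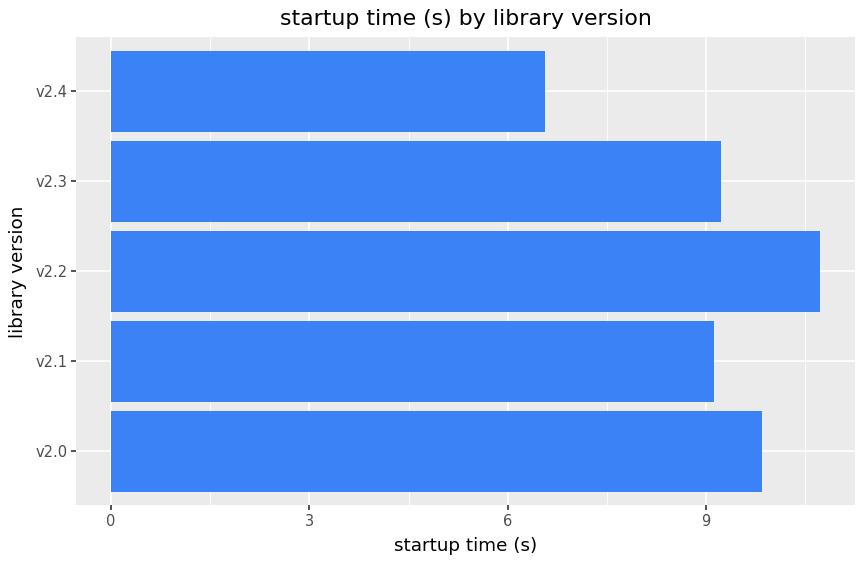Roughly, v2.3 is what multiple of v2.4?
v2.3 ≈ 9, v2.4 ≈ 7; 9/7 ≈ 1.29.

≈ 1.29×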